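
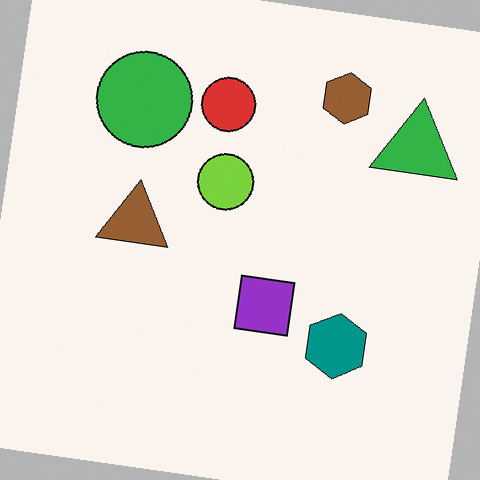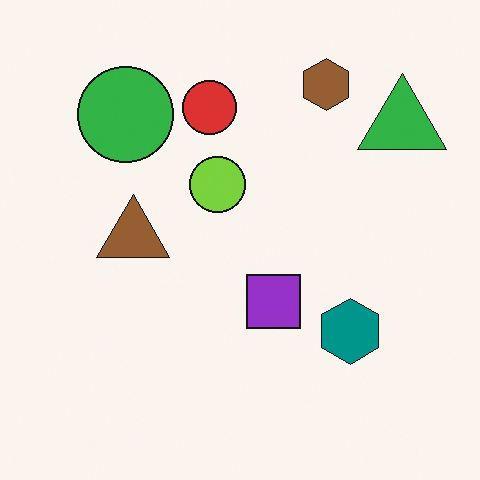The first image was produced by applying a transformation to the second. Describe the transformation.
Rotated clockwise by a slight angle.

Every shape is tilted by the same angle and the image corners show triangular fill wedges — a whole-image rotation by a non-right angle.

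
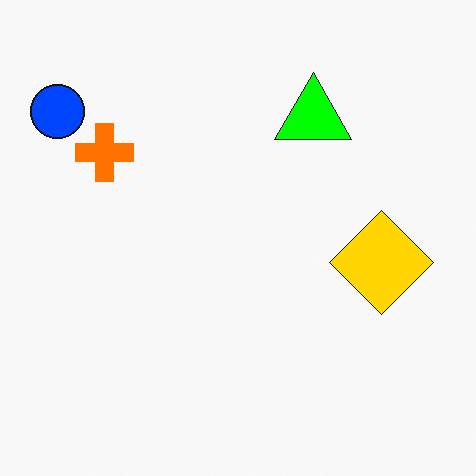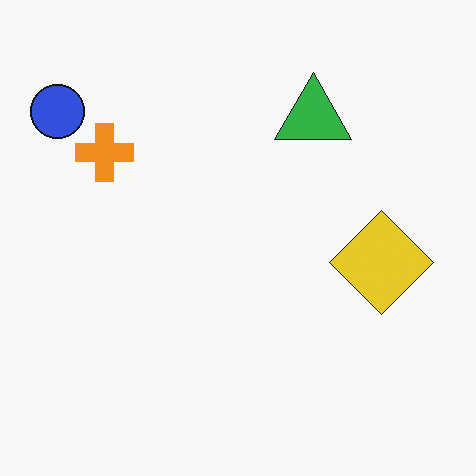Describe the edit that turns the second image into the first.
The transformation is: heavily oversaturated.

All colors are more vivid — a global saturation change.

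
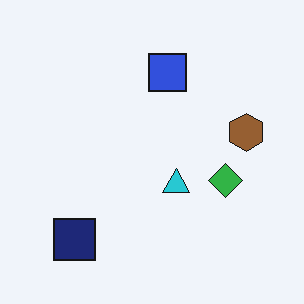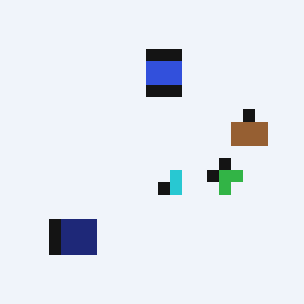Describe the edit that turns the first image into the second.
The image was coarsely pixelated.

Shapes are reduced to large square blocks; fine edges and outlines are lost — a downscale-then-upscale (mosaic) effect.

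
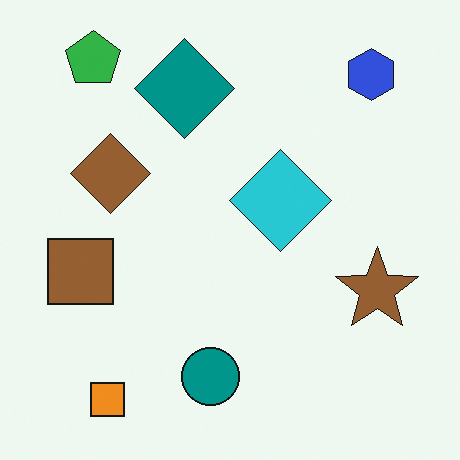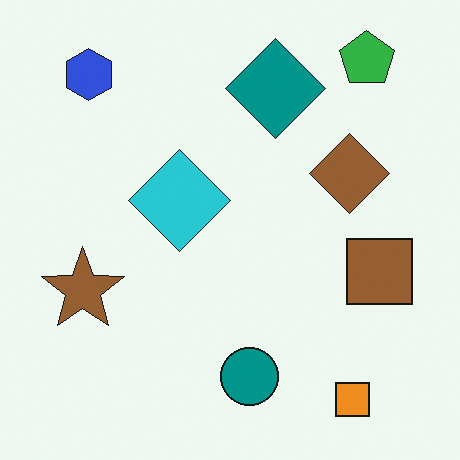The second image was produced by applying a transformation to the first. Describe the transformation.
The transformation is: flipped horizontally (left ↔ right).

The brown square is in the left of the first image and the right of the second — shapes on opposite sides of the vertical midline have swapped in a mirror flip.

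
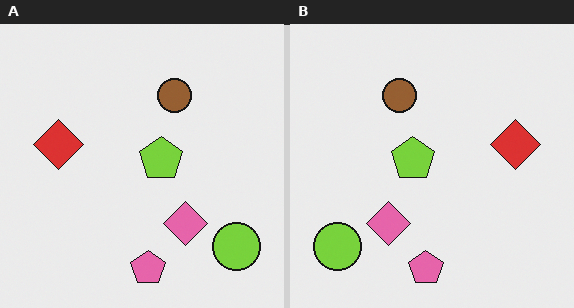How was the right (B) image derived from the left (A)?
This is the original image flipped horizontally (left ↔ right).

The lime circle is in the bottom-right of the left (A) image and the bottom-left of the right (B) — shapes on opposite sides of the vertical midline have swapped in a mirror flip.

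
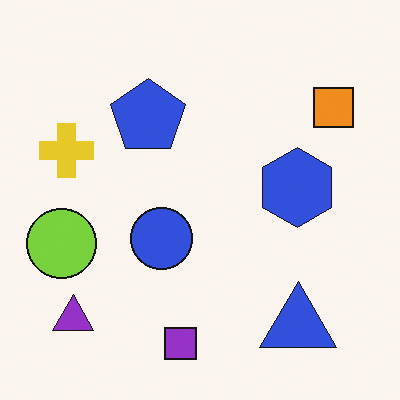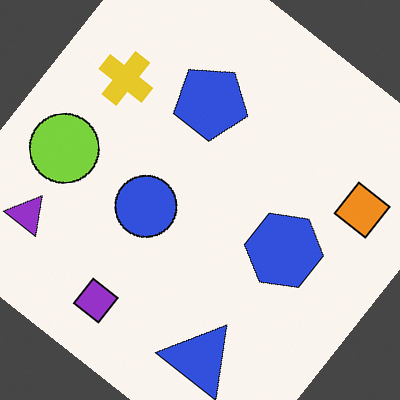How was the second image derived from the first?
The image was rotated clockwise by a large amount — several tens of degrees.

Every shape is tilted by the same angle and the image corners show triangular fill wedges — a whole-image rotation by a non-right angle.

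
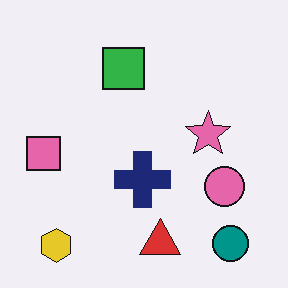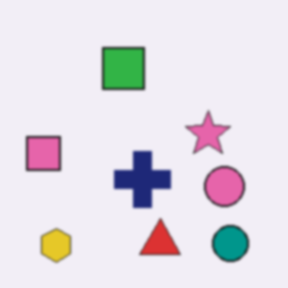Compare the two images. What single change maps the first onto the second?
The image was lightly blurred.

Shape edges and outlines are uniformly softened across the whole image.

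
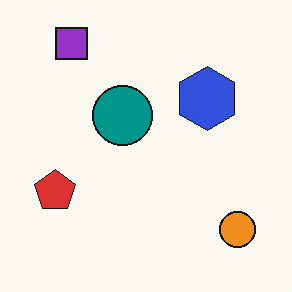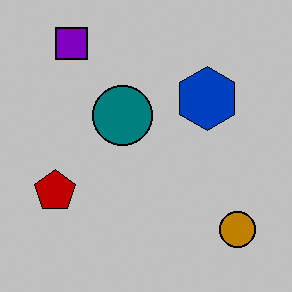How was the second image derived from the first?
This is the original image heavily posterized to just a handful of flat colors.

Each flat color has snapped to a coarser quantized level — most visibly, the near-white background has dropped to a flat grey.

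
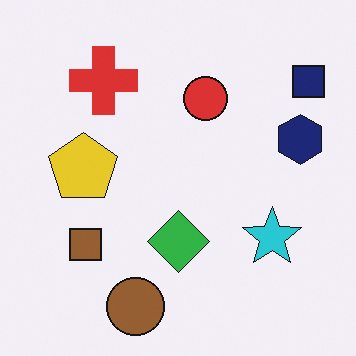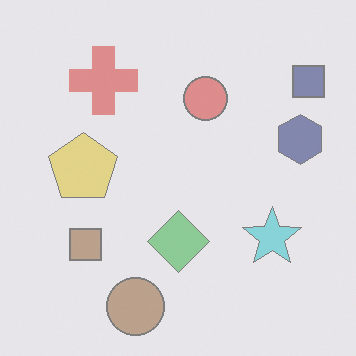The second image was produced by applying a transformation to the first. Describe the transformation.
The image was washed out (contrast reduced).

Tones are pushed toward mid-grey across the whole image — a global contrast change.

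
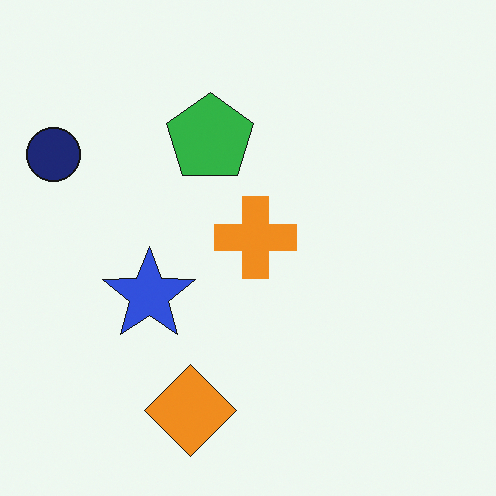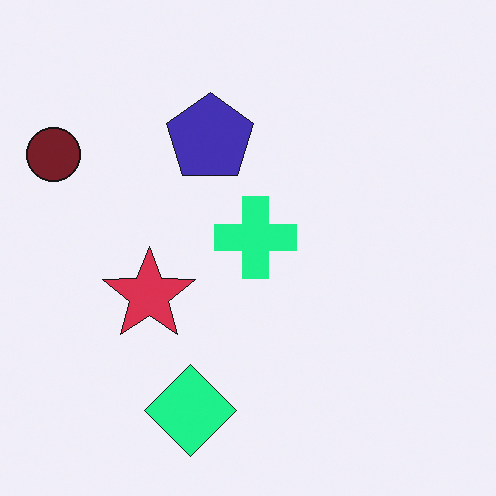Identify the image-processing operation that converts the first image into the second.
The image was hue-shifted by a moderate amount.

Every shape's color has rotated by the same amount around the hue wheel — a uniform hue shift.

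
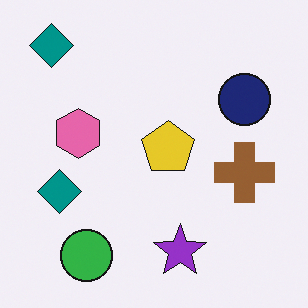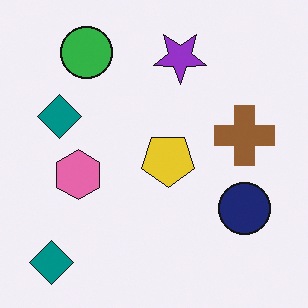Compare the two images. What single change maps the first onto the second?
This is the original image flipped vertically (top ↔ bottom).

The green circle is in the bottom-left of the first image and the top-left of the second — shapes on opposite sides of the horizontal midline have swapped in a mirror flip.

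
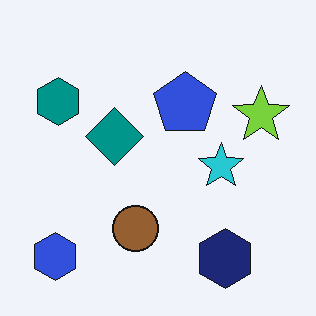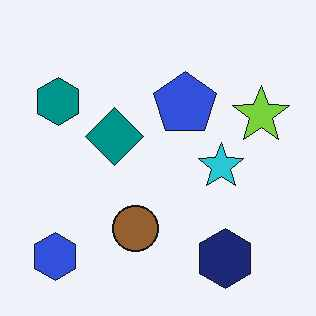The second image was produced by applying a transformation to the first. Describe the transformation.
The transformation is: given moderate JPEG compression.

Blocky 8×8 compression artifacts appear around shape edges and the flat background shows ringing — characteristic JPEG degradation.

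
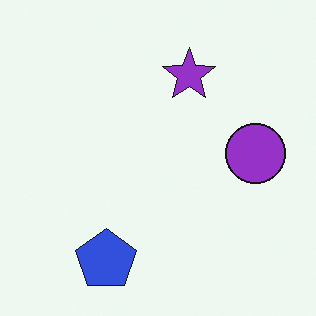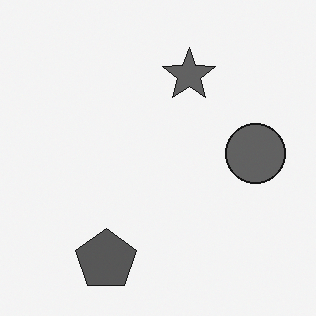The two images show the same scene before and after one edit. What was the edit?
The image was converted to grayscale.

All color is removed — every shape is now a shade of grey.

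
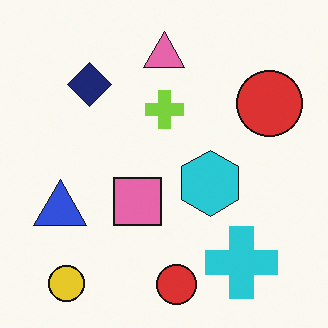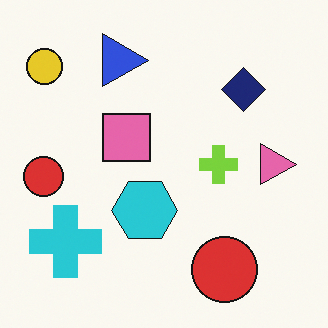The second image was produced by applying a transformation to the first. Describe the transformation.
The image was rotated 90° clockwise.

The yellow circle sits in the bottom-left of the first image and the top-left of the second — consistent with a whole-image 90° clockwise rotation.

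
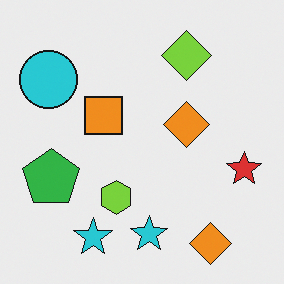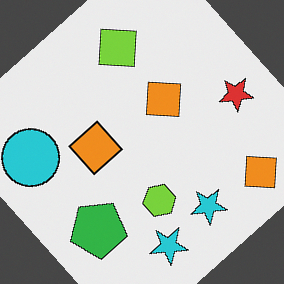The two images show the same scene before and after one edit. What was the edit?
The image was rotated counter-clockwise by a large amount — several tens of degrees.

Every shape is tilted by the same angle and the image corners show triangular fill wedges — a whole-image rotation by a non-right angle.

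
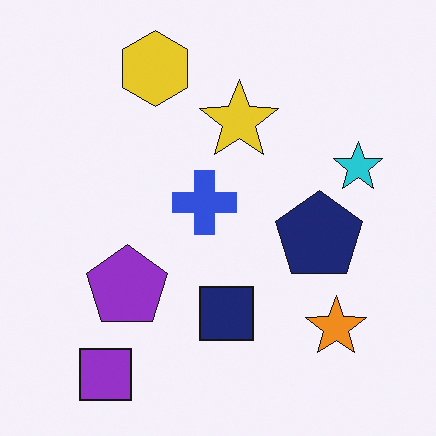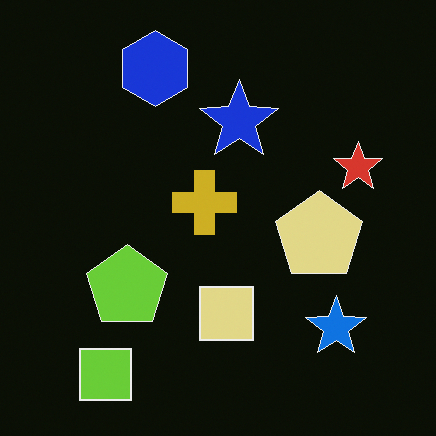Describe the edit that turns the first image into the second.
The image was color-inverted (negative).

The light background has become dark and every shape's color is its complement — a photographic negative.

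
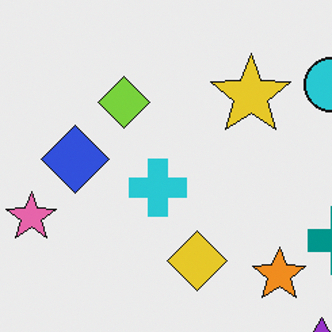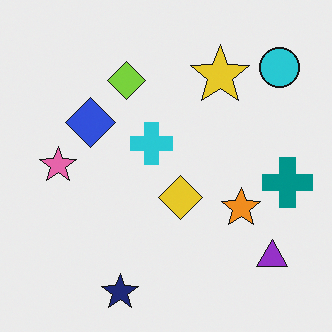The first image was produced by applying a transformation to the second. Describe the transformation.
The image was cropped slightly and scaled back up.

The visible shapes are larger and the field of view is narrower; shapes near the original edges may be partly or wholly outside the frame — a crop-and-rescale.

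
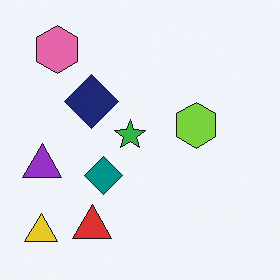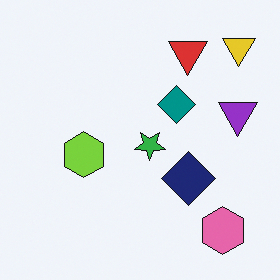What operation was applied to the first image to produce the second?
The second image is the first rotated 180°.

The yellow triangle sits in the bottom-left of the first image and the top-right of the second — consistent with a whole-image 180° rotation.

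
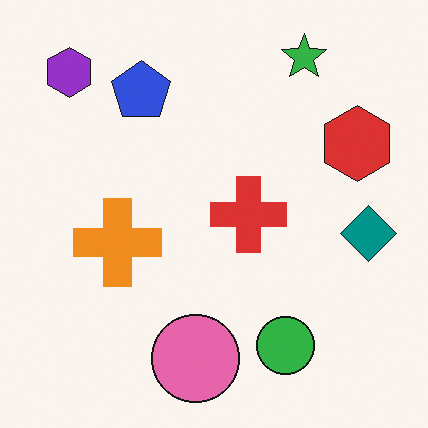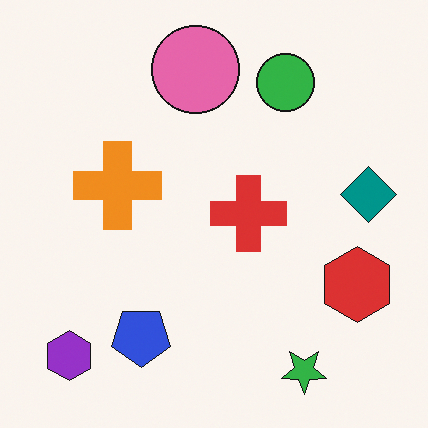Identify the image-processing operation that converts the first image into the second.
Flipped vertically (top ↔ bottom).

The green star is in the top-right of the first image and the bottom-right of the second — shapes on opposite sides of the horizontal midline have swapped in a mirror flip.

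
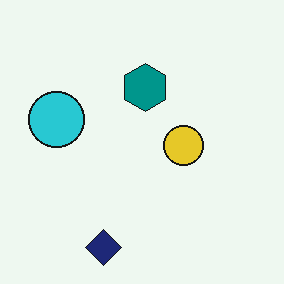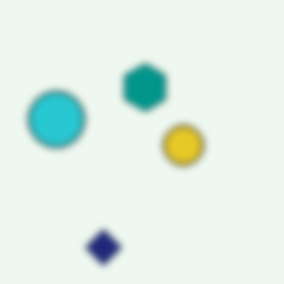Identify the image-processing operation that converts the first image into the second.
The image was noticeably gaussian-blurred.

Shape edges and outlines are uniformly softened across the whole image.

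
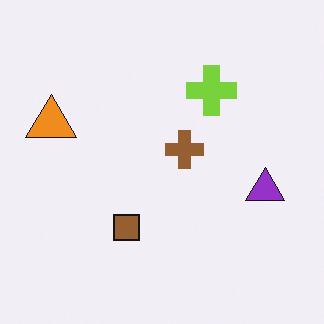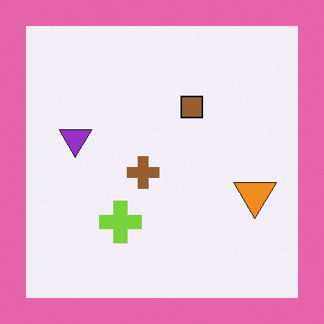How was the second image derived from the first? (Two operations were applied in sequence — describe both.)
This is the original image rotated 180°, then framed with a pink border.

The orange triangle sits in the left of the first image and the right of the second — consistent with a whole-image 180° rotation. A solid pink frame runs around the edge of the second image, with the content slightly shrunk inside it.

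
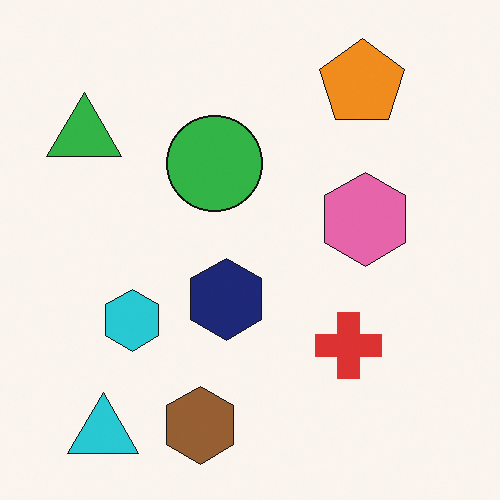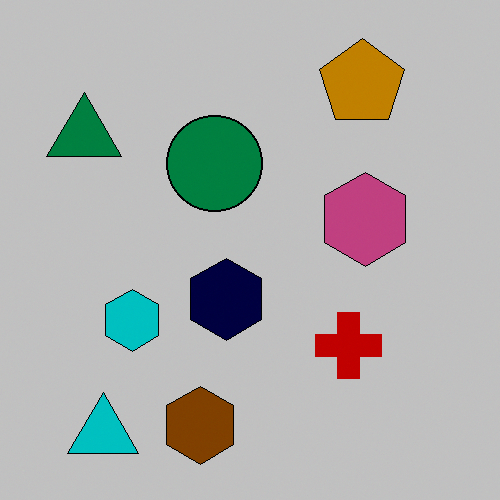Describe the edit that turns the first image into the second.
Aggressively posterized.

Each flat color has snapped to a coarser quantized level — most visibly, the near-white background has dropped to a flat grey.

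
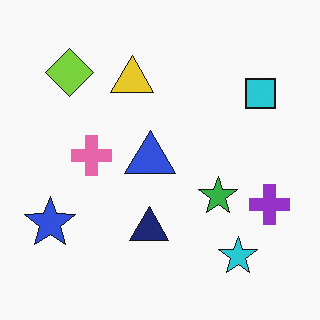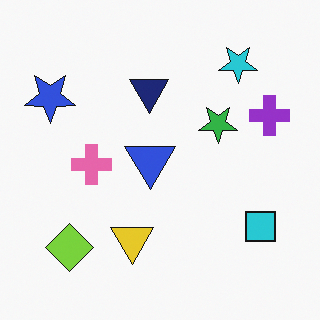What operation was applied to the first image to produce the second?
This is the original image flipped vertically (top ↔ bottom).

The cyan star is in the bottom-right of the first image and the top-right of the second — shapes on opposite sides of the horizontal midline have swapped in a mirror flip.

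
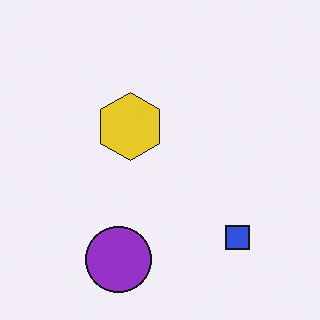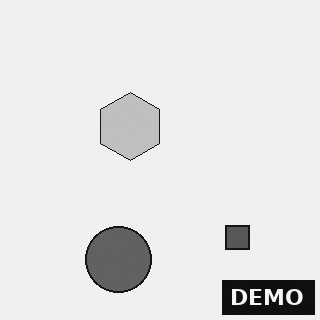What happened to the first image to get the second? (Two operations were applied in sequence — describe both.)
The transformation is: converted to grayscale, then watermarked with the text "DEMO" in the lower-right corner.

All color is removed — every shape is now a shade of grey. A dark label reading "DEMO" appears in the lower-right corner.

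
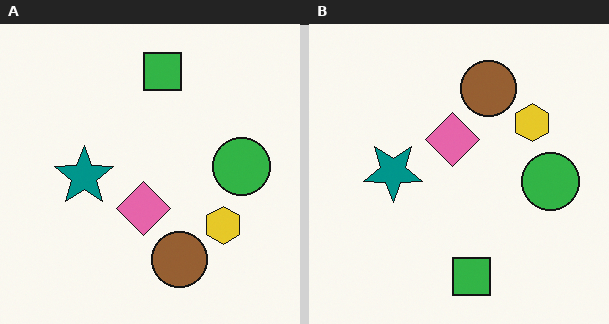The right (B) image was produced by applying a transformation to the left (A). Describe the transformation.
The right (B) image is the left (A) flipped vertically (top ↔ bottom).

The green square is in the top of the left (A) image and the bottom of the right (B) — shapes on opposite sides of the horizontal midline have swapped in a mirror flip.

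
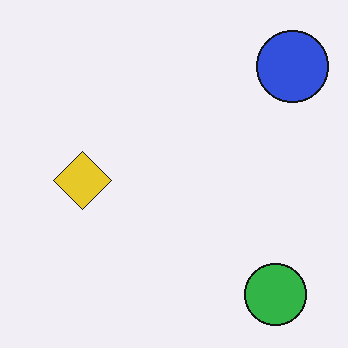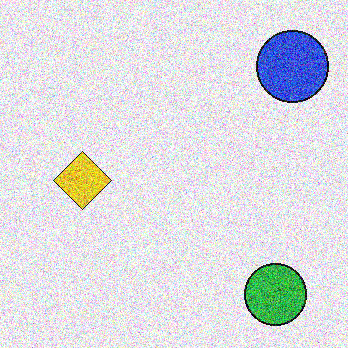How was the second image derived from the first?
The transformation is: degraded with a thick layer of grain.

Random speckle covers the whole image, including the flat background.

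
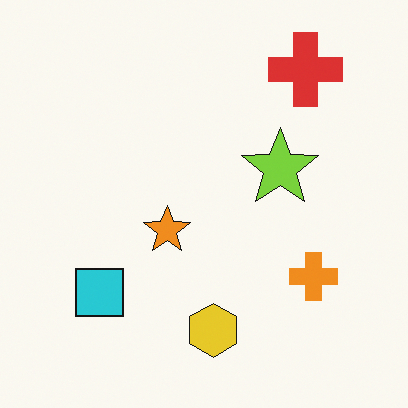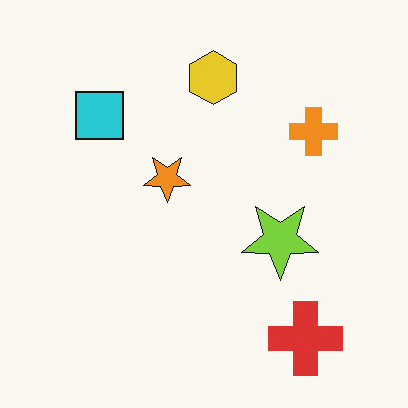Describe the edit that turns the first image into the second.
Flipped vertically (top ↔ bottom).

The red cross is in the top-right of the first image and the bottom-right of the second — shapes on opposite sides of the horizontal midline have swapped in a mirror flip.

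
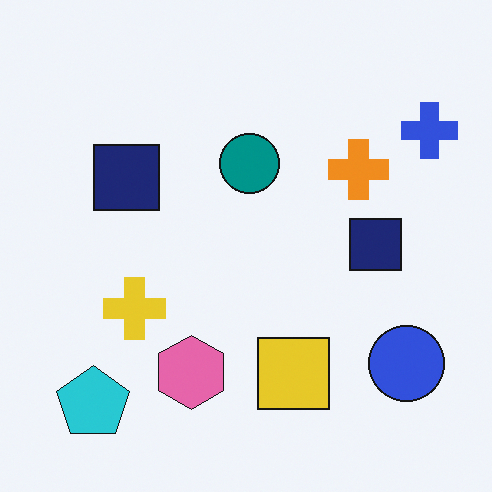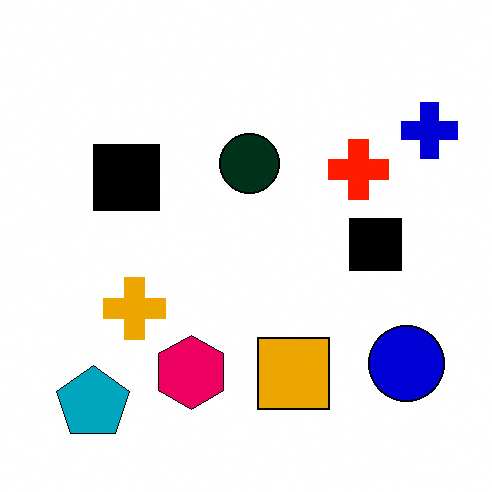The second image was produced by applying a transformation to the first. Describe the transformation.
It was boosted in contrast.

Tones are pushed away from mid-grey across the whole image — a global contrast change.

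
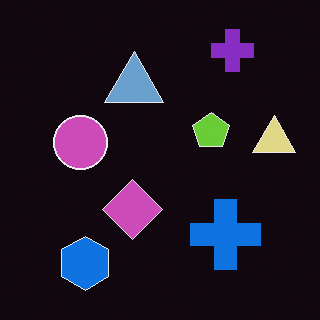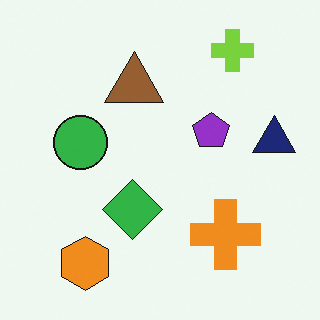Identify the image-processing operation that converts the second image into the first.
The image was color-inverted (negative).

The light background has become dark and every shape's color is its complement — a photographic negative.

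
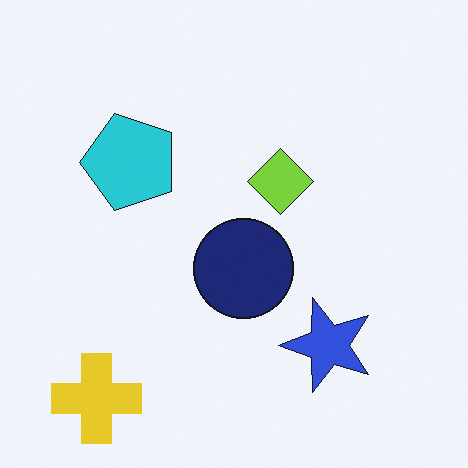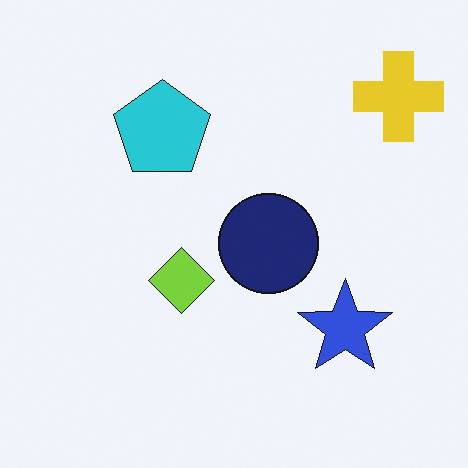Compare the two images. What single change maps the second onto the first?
The image was transposed (reflected across the top-left ↔ bottom-right diagonal).

Shapes have swapped their row and column positions — what was in the top-right is now in the bottom-left — a diagonal reflection.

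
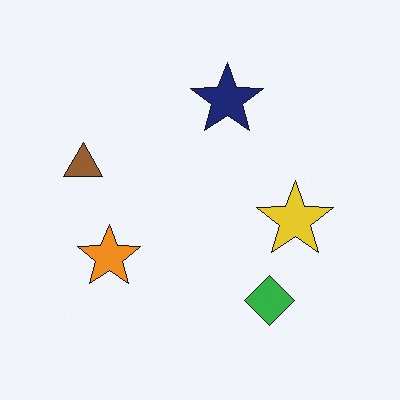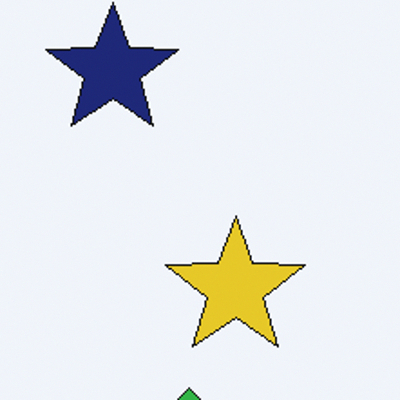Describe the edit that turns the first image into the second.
The transformation is: cropped to a noticeably smaller region and rescaled.

The visible shapes are larger and the field of view is narrower; shapes near the original edges may be partly or wholly outside the frame — a crop-and-rescale.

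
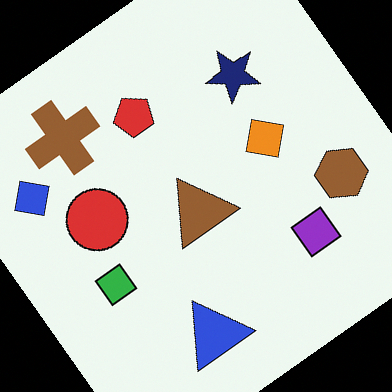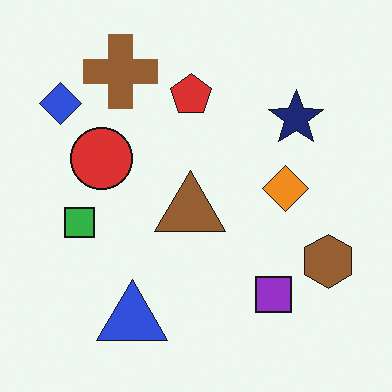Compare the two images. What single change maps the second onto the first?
The first image is the second rotated counter-clockwise by a large amount — several tens of degrees.

Every shape is tilted by the same angle and the image corners show triangular fill wedges — a whole-image rotation by a non-right angle.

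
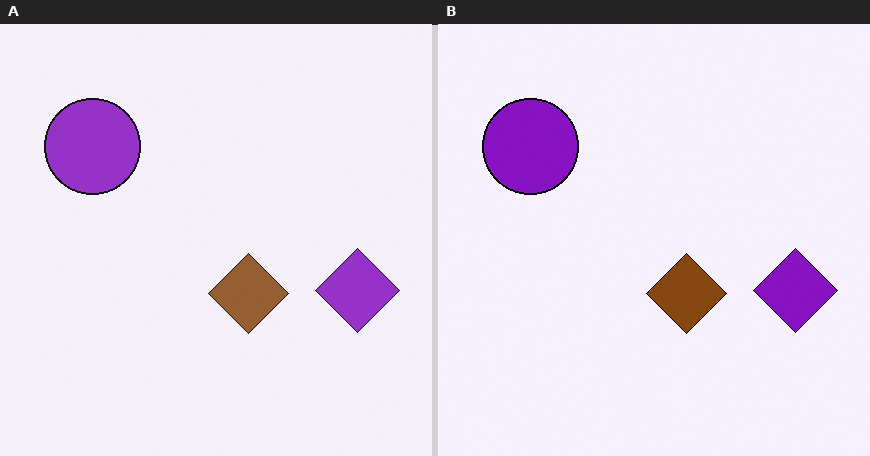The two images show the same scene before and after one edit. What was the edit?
The transformation is: given slightly increased contrast.

Tones are pushed away from mid-grey across the whole image — a global contrast change.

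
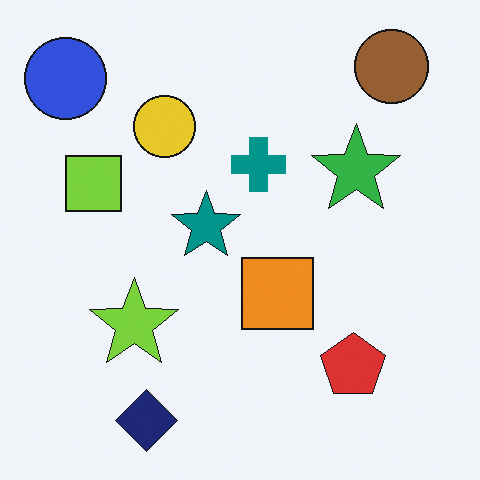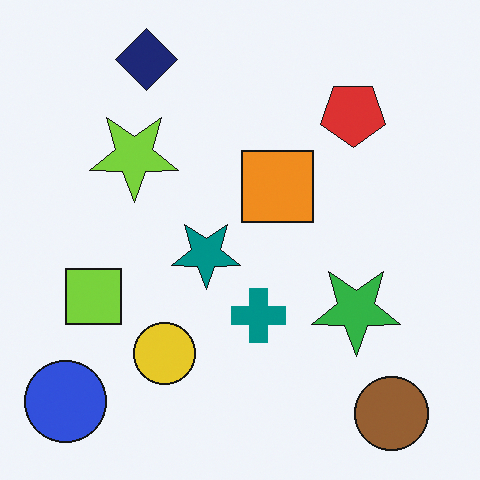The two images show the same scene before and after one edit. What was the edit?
This is the original image flipped vertically (top ↔ bottom).

The navy diamond is in the bottom-left of the first image and the top-left of the second — shapes on opposite sides of the horizontal midline have swapped in a mirror flip.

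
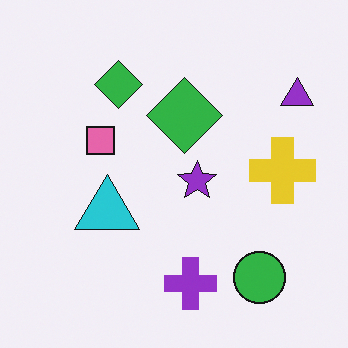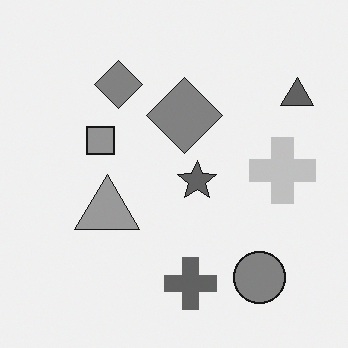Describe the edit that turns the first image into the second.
It was converted to grayscale.

All color is removed — every shape is now a shade of grey.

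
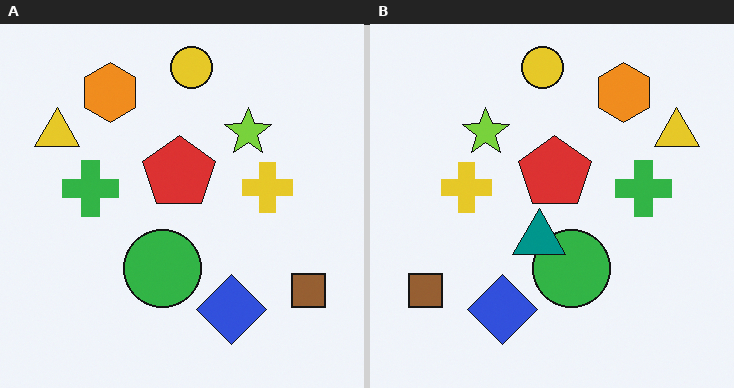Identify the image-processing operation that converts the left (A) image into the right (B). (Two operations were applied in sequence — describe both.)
The image was flipped horizontally (left ↔ right), then overlaid with an additional teal triangle.

The brown square is in the bottom-right of the left (A) image and the bottom-left of the right (B) — shapes on opposite sides of the vertical midline have swapped in a mirror flip. A teal triangle appears in the right (B) image that is absent from the left (A).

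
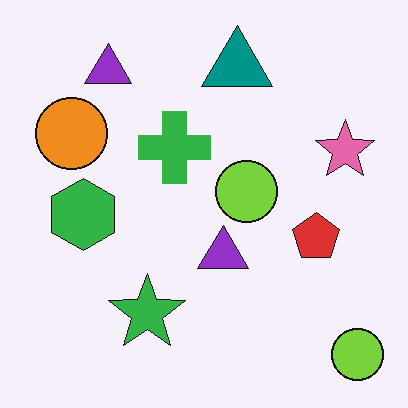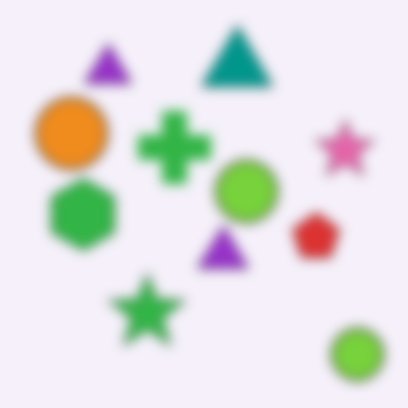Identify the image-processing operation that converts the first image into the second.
The transformation is: heavily blurred.

Shape edges and outlines are uniformly softened across the whole image.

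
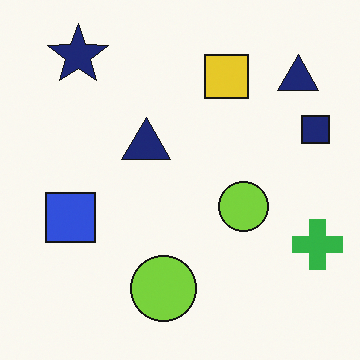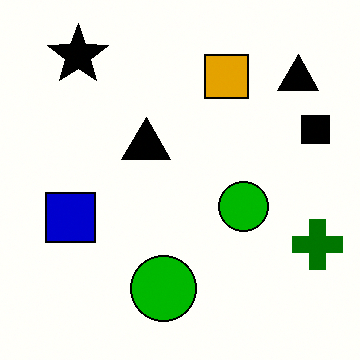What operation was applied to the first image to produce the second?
It was boosted in contrast.

Tones are pushed away from mid-grey across the whole image — a global contrast change.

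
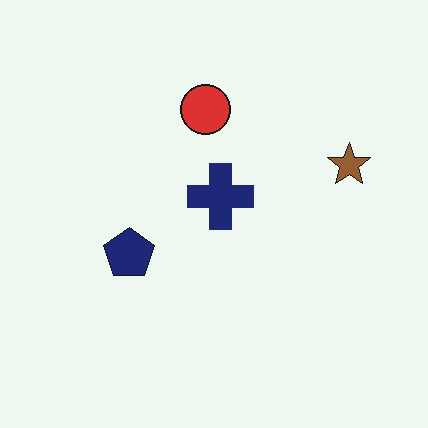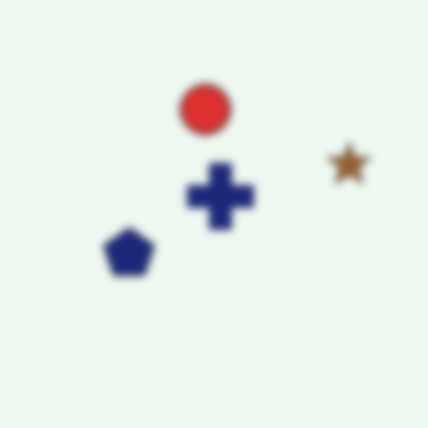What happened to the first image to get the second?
The second image is the first moderately blurred.

Shape edges and outlines are uniformly softened across the whole image.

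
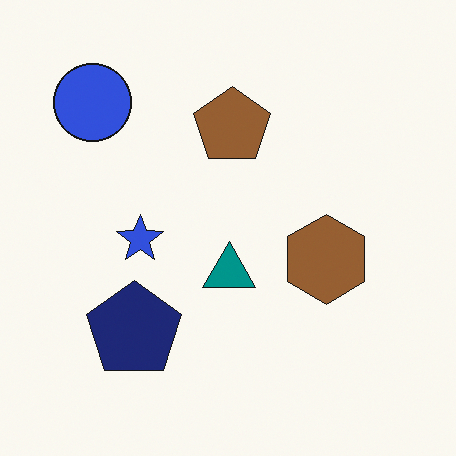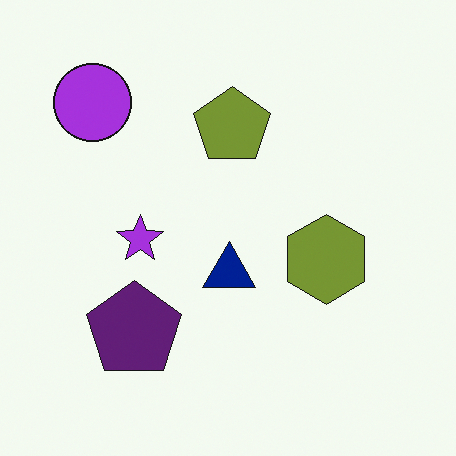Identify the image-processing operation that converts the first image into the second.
It was hue-shifted by a small amount.

Every shape's color has rotated by the same amount around the hue wheel — a uniform hue shift.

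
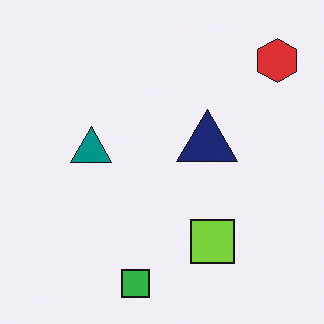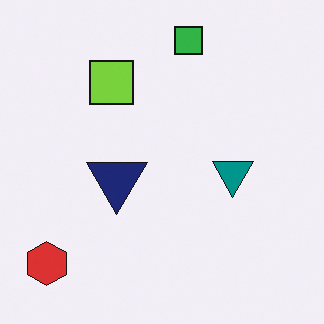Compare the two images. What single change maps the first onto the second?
The second image is the first rotated 180°.

The red hexagon sits in the top-right of the first image and the bottom-left of the second — consistent with a whole-image 180° rotation.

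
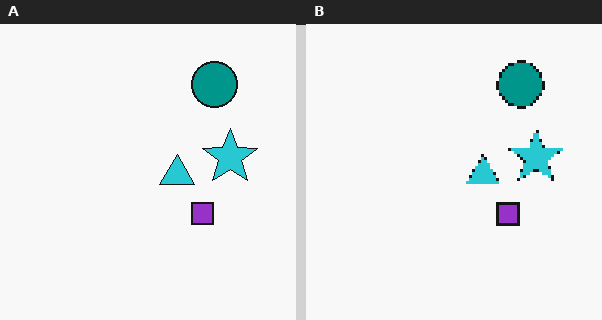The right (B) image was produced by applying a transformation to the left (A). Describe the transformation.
This is the original image lightly pixelated (a mild mosaic effect).

Shapes are reduced to large square blocks; fine edges and outlines are lost — a downscale-then-upscale (mosaic) effect.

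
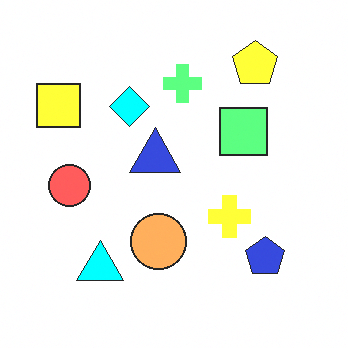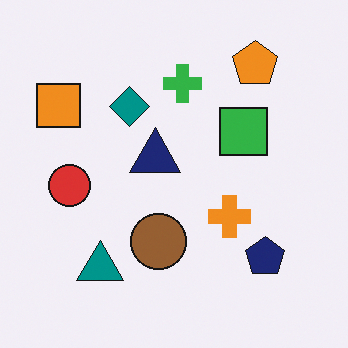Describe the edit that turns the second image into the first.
Brightened a lot.

Every pixel — background and shapes alike — is uniformly brightened.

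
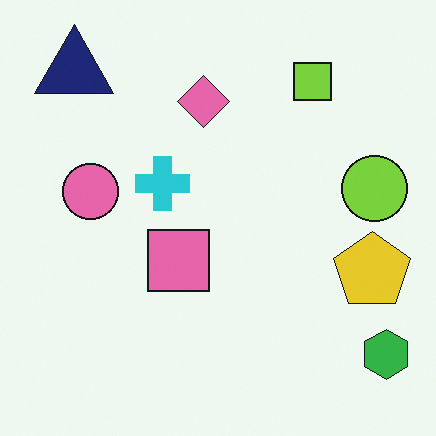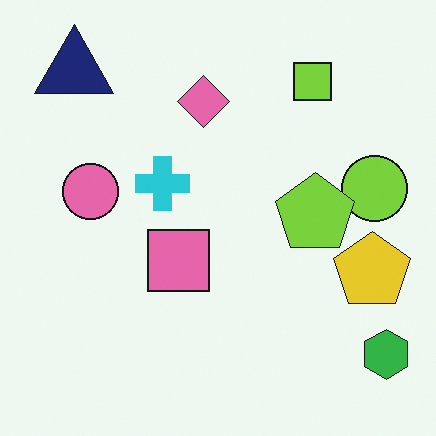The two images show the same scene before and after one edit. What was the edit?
This is the original image overlaid with an additional lime pentagon.

A lime pentagon appears in the second image that is absent from the first.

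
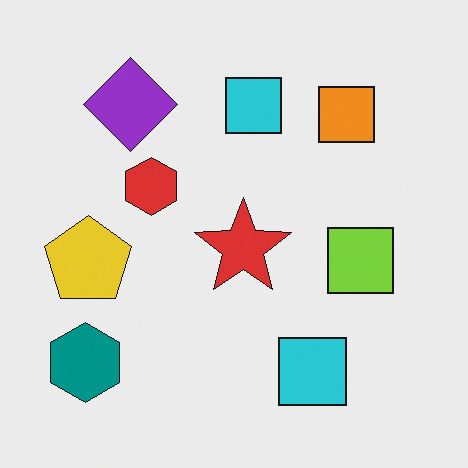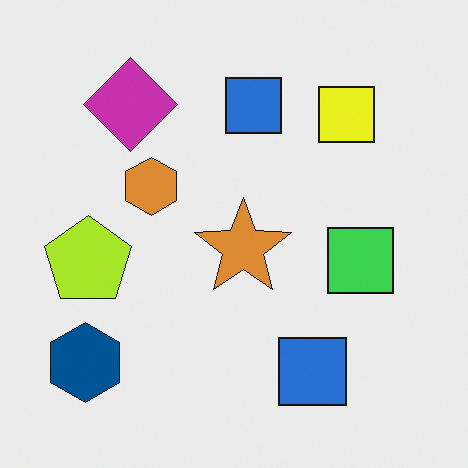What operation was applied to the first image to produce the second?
This is the original image hue-shifted by a small amount.

Every shape's color has rotated by the same amount around the hue wheel — a uniform hue shift.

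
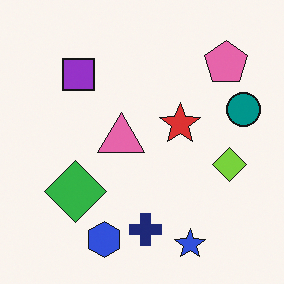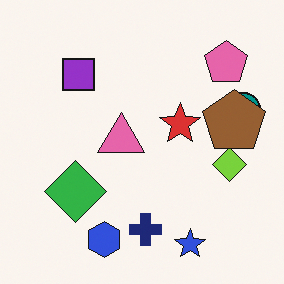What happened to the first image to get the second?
This is the original image overlaid with an additional brown pentagon.

A brown pentagon appears in the second image that is absent from the first.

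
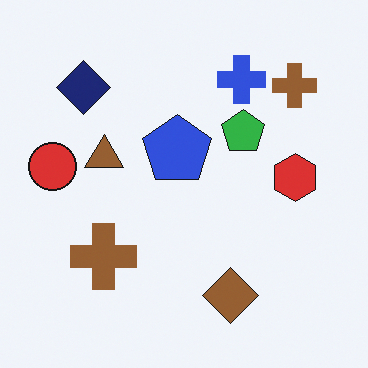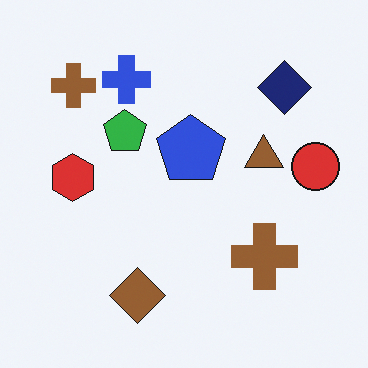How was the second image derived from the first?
The transformation is: flipped horizontally (left ↔ right).

The red circle is in the left of the first image and the right of the second — shapes on opposite sides of the vertical midline have swapped in a mirror flip.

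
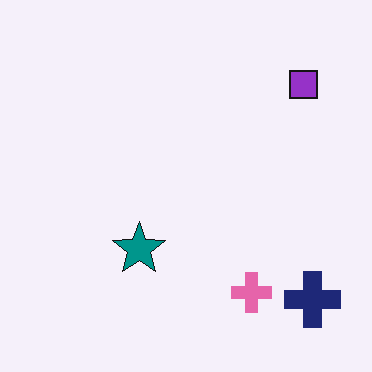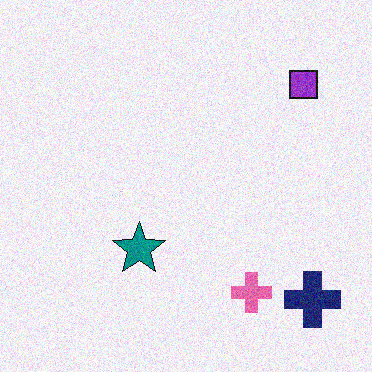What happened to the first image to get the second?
The second image is the first degraded with visible gaussian noise.

Random speckle covers the whole image, including the flat background.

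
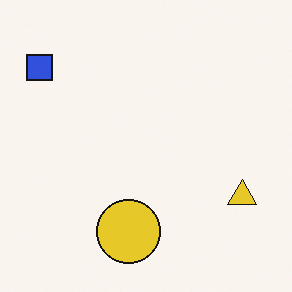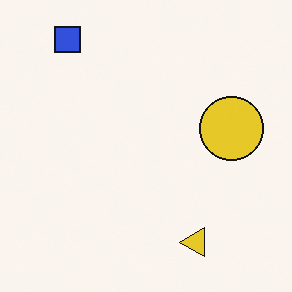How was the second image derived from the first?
The transformation is: transposed (reflected across the top-left ↔ bottom-right diagonal).

Shapes have swapped their row and column positions — what was in the top-right is now in the bottom-left — a diagonal reflection.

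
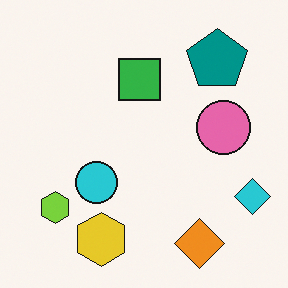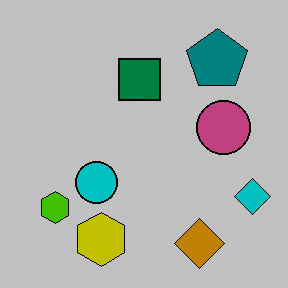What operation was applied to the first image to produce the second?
This is the original image aggressively posterized.

Each flat color has snapped to a coarser quantized level — most visibly, the near-white background has dropped to a flat grey.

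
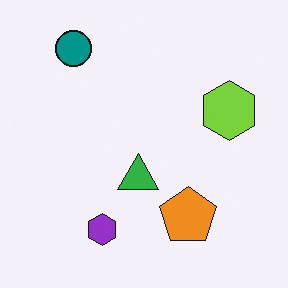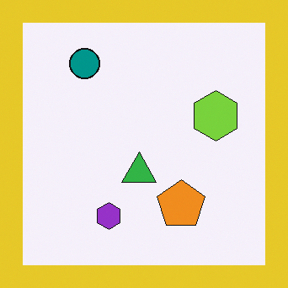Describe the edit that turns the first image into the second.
Framed with a yellow border.

A solid yellow frame runs around the edge of the second image, with the content slightly shrunk inside it.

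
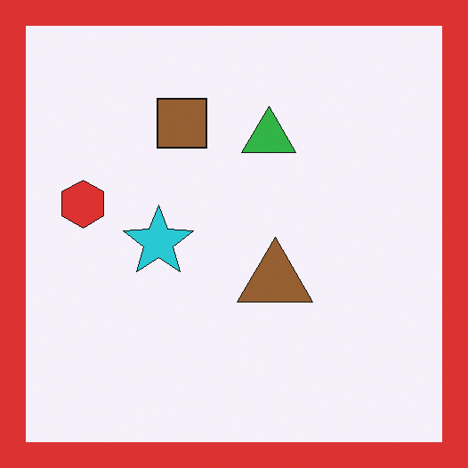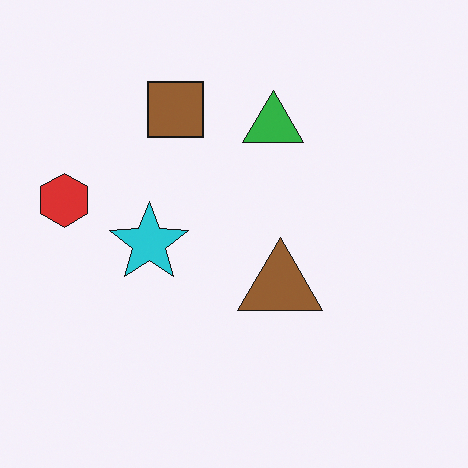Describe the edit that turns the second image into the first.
The image was framed with a red border.

A solid red frame runs around the edge of the first image, with the content slightly shrunk inside it.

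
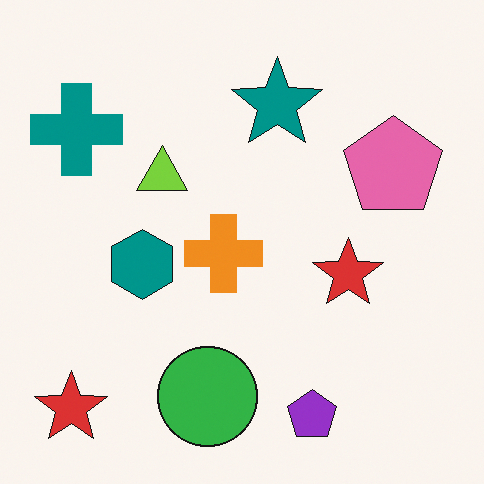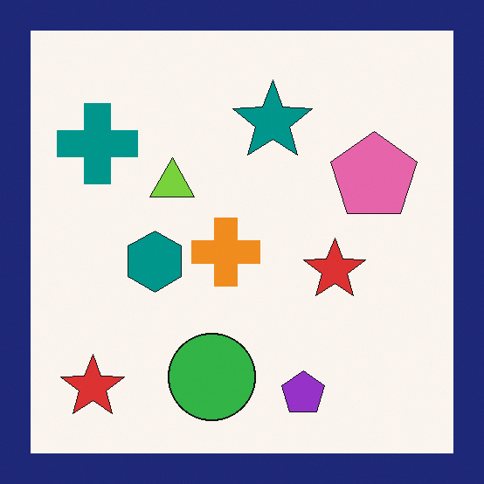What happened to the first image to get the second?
Framed with a navy border.

A solid navy frame runs around the edge of the second image, with the content slightly shrunk inside it.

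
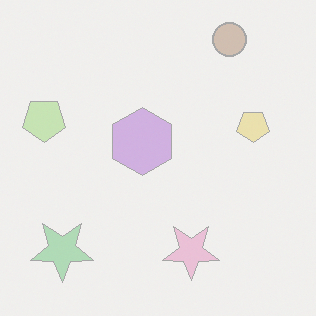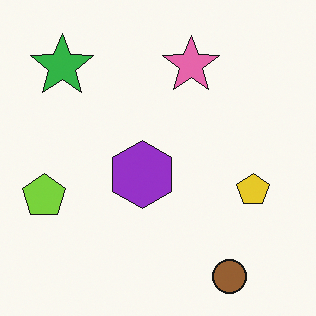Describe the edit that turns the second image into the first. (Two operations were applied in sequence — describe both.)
Washed out (contrast reduced), then flipped vertically (top ↔ bottom).

Tones are pushed toward mid-grey across the whole image — a global contrast change. The brown circle is in the bottom-right of the second image and the top-right of the first — shapes on opposite sides of the horizontal midline have swapped in a mirror flip.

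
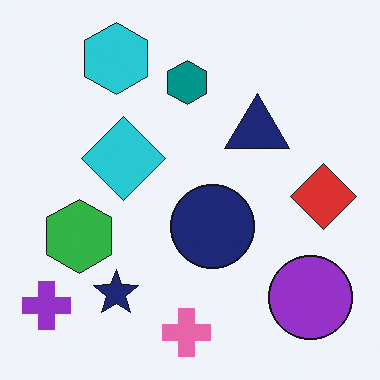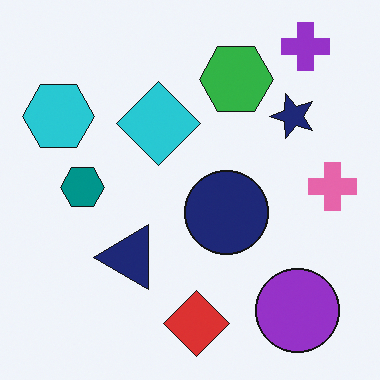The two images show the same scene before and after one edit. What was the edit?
This is the original image transposed (reflected across the top-left ↔ bottom-right diagonal).

Shapes have swapped their row and column positions — what was in the top-right is now in the bottom-left — a diagonal reflection.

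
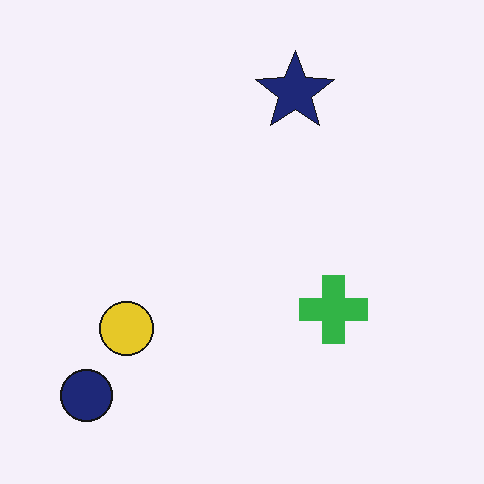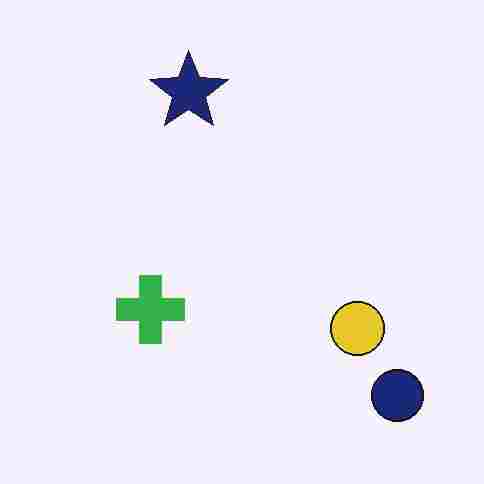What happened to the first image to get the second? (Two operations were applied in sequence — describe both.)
The transformation is: flipped horizontally (left ↔ right), then heavily JPEG-compressed with obvious blocking artifacts.

The navy circle is in the bottom-left of the first image and the bottom-right of the second — shapes on opposite sides of the vertical midline have swapped in a mirror flip. Blocky 8×8 compression artifacts appear around shape edges and the flat background shows ringing — characteristic JPEG degradation.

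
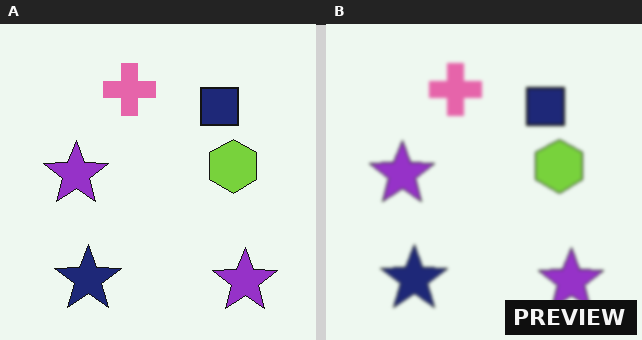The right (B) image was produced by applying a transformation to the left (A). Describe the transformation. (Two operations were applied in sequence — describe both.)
The transformation is: given a subtle gaussian blur, then watermarked with the text "PREVIEW" in the lower-right corner.

Shape edges and outlines are uniformly softened across the whole image. A dark label reading "PREVIEW" appears in the lower-right corner.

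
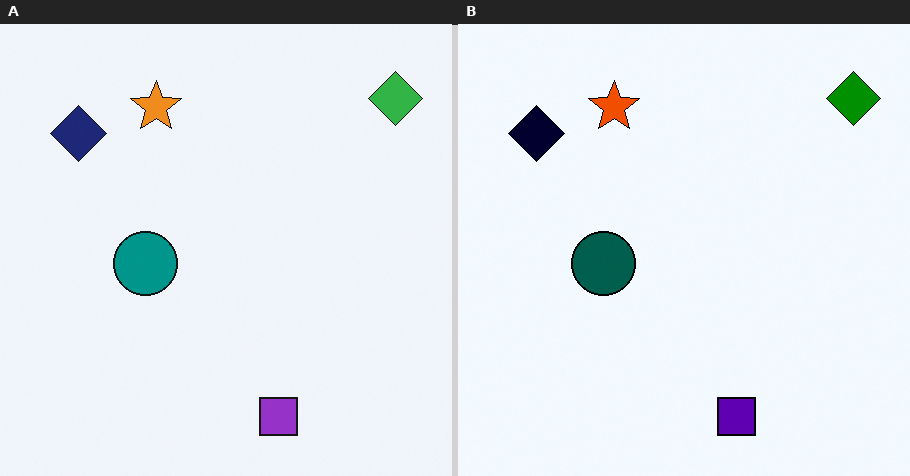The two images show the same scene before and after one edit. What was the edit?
The right (B) image is the left (A) given much higher contrast.

Tones are pushed away from mid-grey across the whole image — a global contrast change.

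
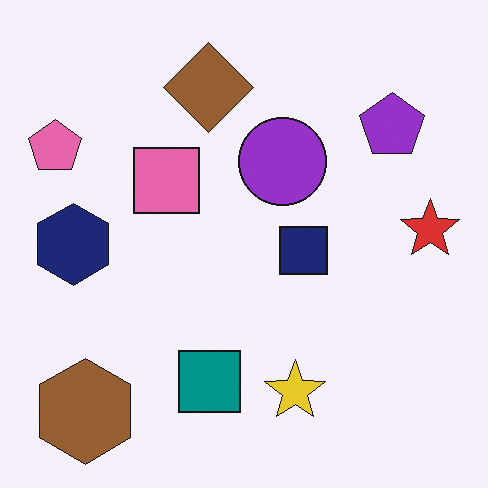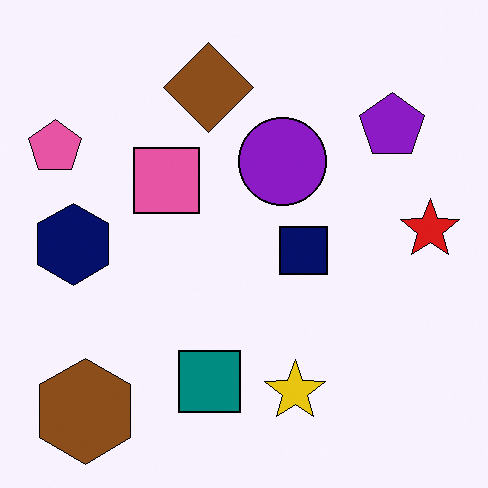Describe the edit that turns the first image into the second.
The image was given slightly increased contrast.

Tones are pushed away from mid-grey across the whole image — a global contrast change.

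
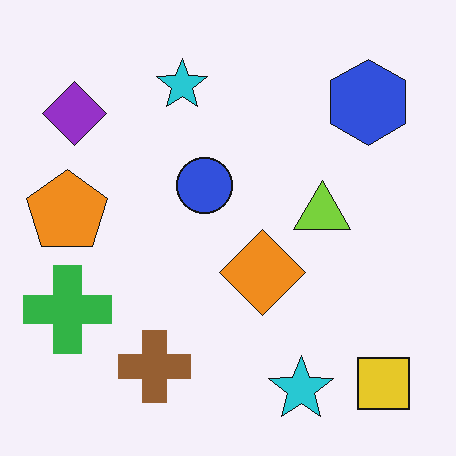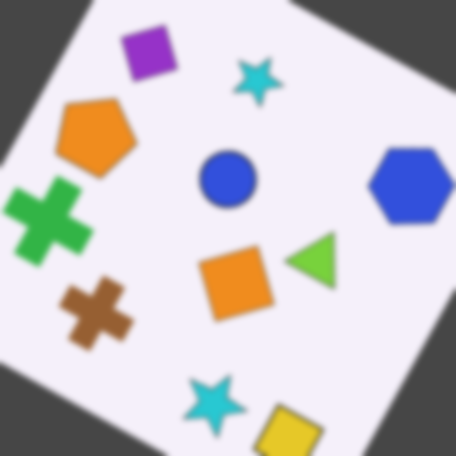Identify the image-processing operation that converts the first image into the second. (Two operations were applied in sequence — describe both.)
The second image is the first rotated clockwise by a clearly visible amount, then moderately blurred.

Every shape is tilted by the same angle and the image corners show triangular fill wedges — a whole-image rotation by a non-right angle. Shape edges and outlines are uniformly softened across the whole image.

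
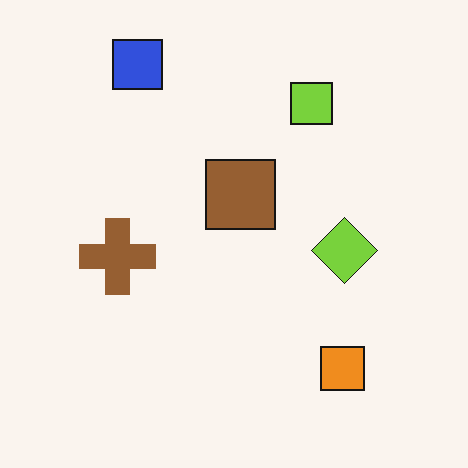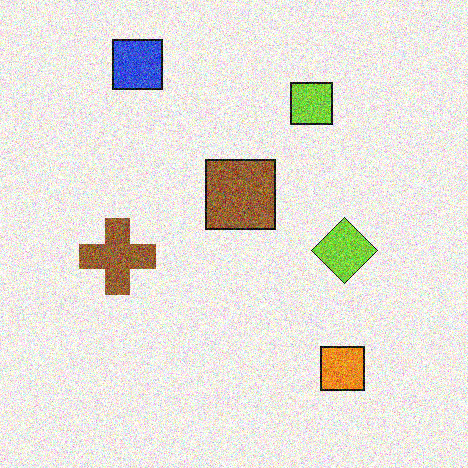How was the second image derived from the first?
The transformation is: degraded with strong gaussian noise.

Random speckle covers the whole image, including the flat background.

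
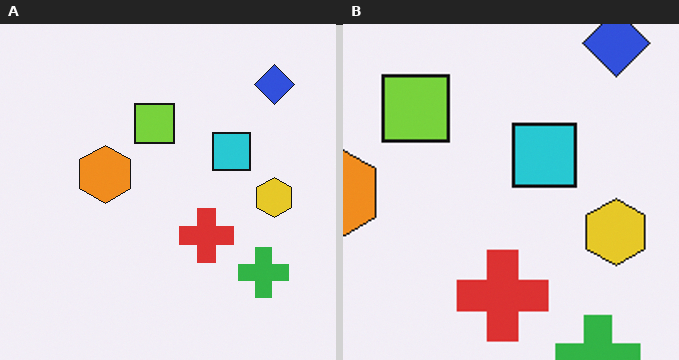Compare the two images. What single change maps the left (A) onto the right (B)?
The right (B) image is the left (A) cropped to a noticeably smaller region and rescaled.

The visible shapes are larger and the field of view is narrower; shapes near the original edges may be partly or wholly outside the frame — a crop-and-rescale.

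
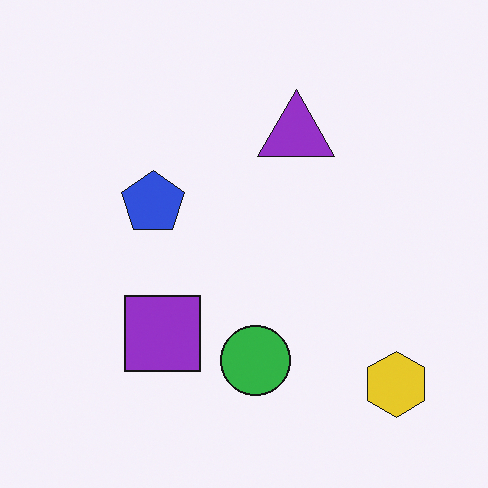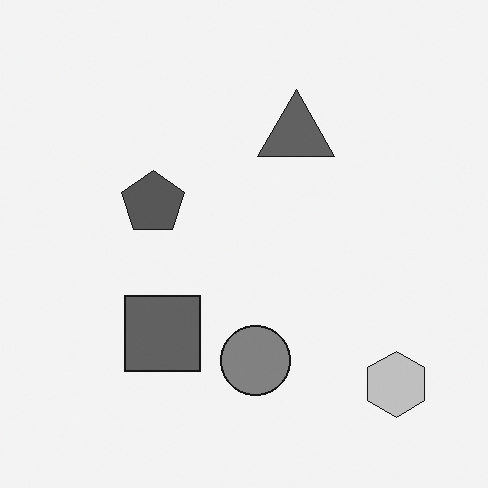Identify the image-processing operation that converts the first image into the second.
The image was converted to grayscale.

All color is removed — every shape is now a shade of grey.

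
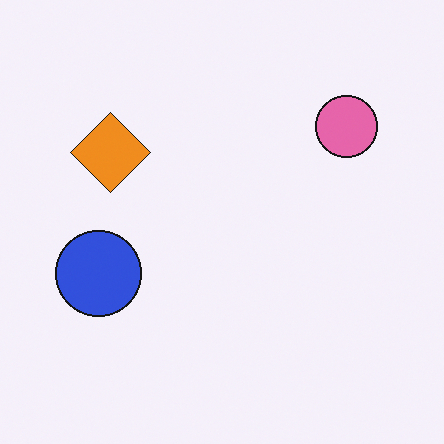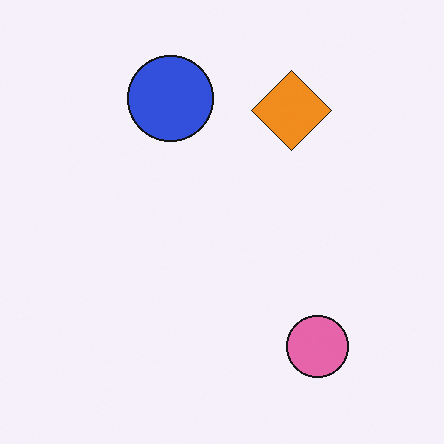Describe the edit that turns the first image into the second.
The second image is the first rotated 90° clockwise.

The pink circle sits in the top-right of the first image and the bottom-right of the second — consistent with a whole-image 90° clockwise rotation.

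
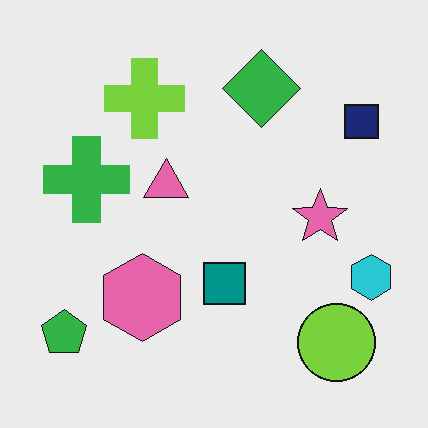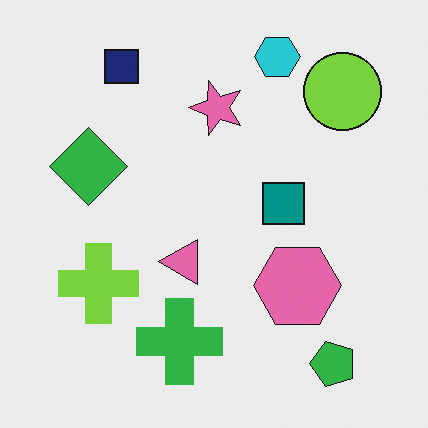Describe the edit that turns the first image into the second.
The image was rotated 90° counter-clockwise.

The green pentagon sits in the bottom-left of the first image and the bottom-right of the second — consistent with a whole-image 90° counter-clockwise rotation.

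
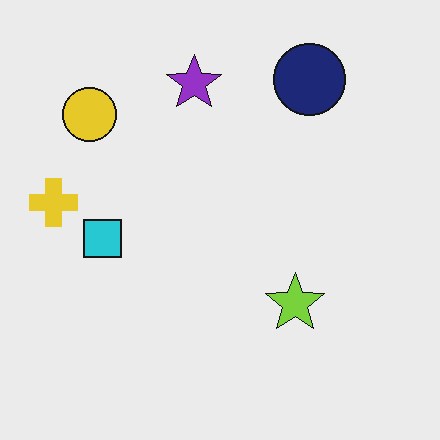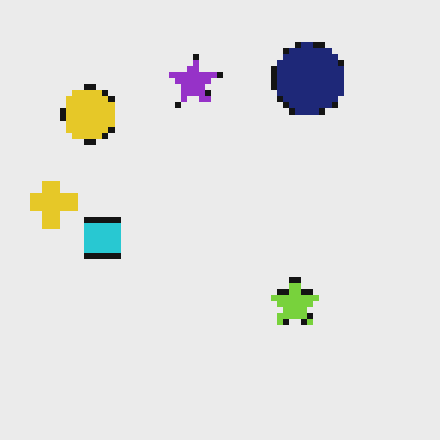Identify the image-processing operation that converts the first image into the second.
It was pixelated into visible square blocks.

Shapes are reduced to large square blocks; fine edges and outlines are lost — a downscale-then-upscale (mosaic) effect.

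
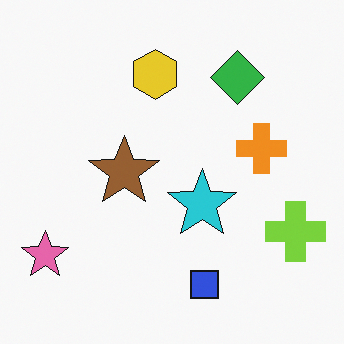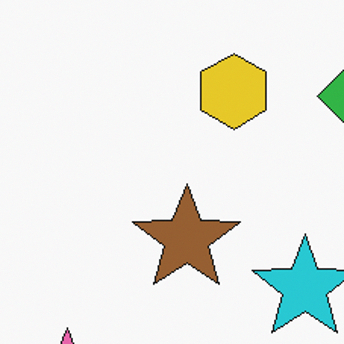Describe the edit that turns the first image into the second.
The image was cropped slightly and scaled back up.

The visible shapes are larger and the field of view is narrower; shapes near the original edges may be partly or wholly outside the frame — a crop-and-rescale.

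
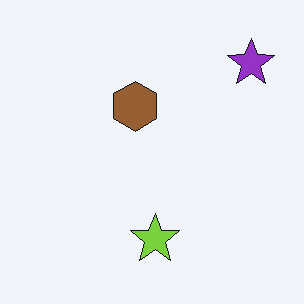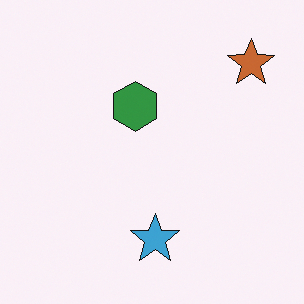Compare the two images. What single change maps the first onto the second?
Hue-shifted through roughly a third of the color wheel.

Every shape's color has rotated by the same amount around the hue wheel — a uniform hue shift.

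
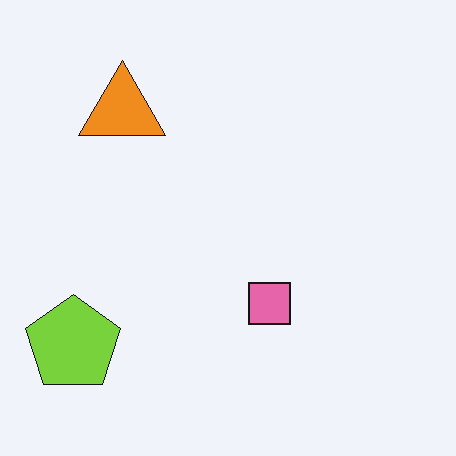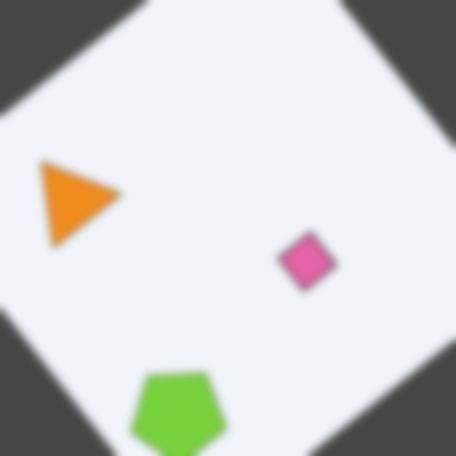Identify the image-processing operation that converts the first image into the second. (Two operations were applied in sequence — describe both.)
The image was rotated counter-clockwise by a large amount — several tens of degrees, then moderately blurred.

Every shape is tilted by the same angle and the image corners show triangular fill wedges — a whole-image rotation by a non-right angle. Shape edges and outlines are uniformly softened across the whole image.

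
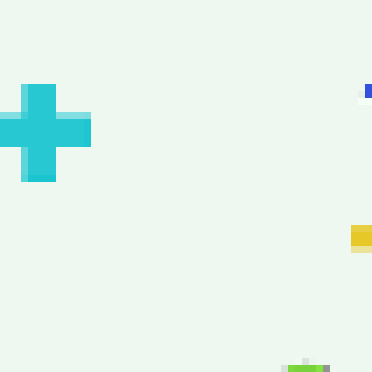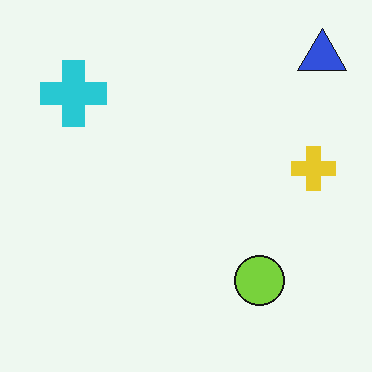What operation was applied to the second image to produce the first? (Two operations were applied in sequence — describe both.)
Cropped to a modestly smaller region and rescaled, then pixelated into visible square blocks.

The visible shapes are larger and the field of view is narrower; shapes near the original edges may be partly or wholly outside the frame — a crop-and-rescale. Shapes are reduced to large square blocks; fine edges and outlines are lost — a downscale-then-upscale (mosaic) effect.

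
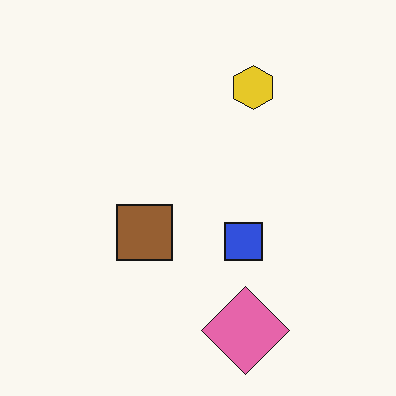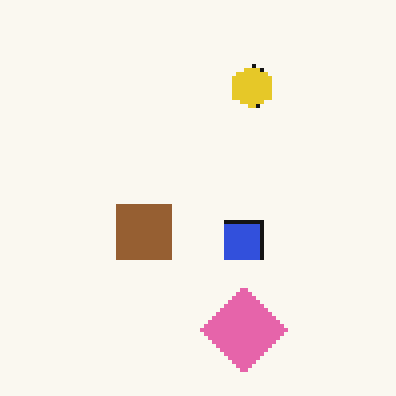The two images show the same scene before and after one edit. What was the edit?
The image was mildly pixelated.

Shapes are reduced to large square blocks; fine edges and outlines are lost — a downscale-then-upscale (mosaic) effect.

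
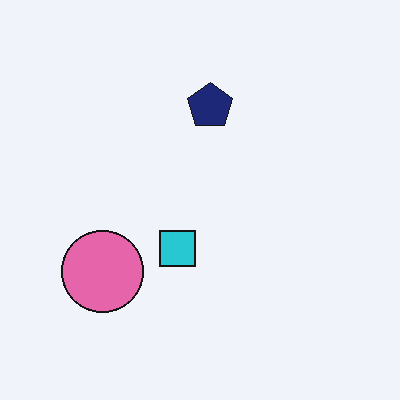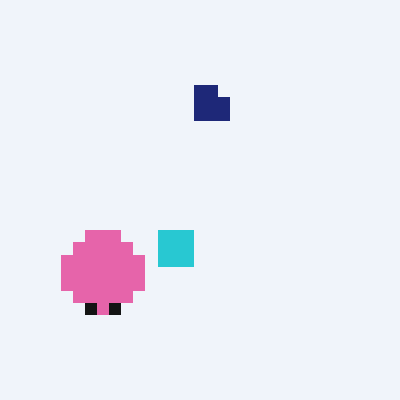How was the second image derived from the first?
The second image is the first heavily pixelated into large blocks.

Shapes are reduced to large square blocks; fine edges and outlines are lost — a downscale-then-upscale (mosaic) effect.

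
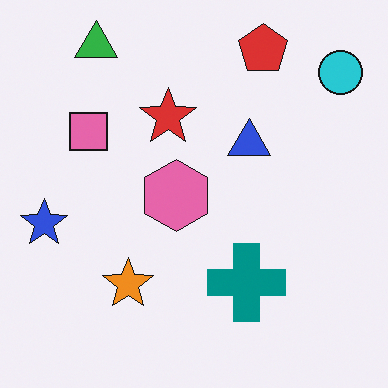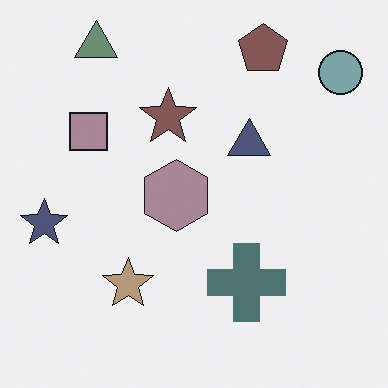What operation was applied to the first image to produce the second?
The transformation is: made much more muted (saturation change).

All colors are more muted and greyish — a global saturation change.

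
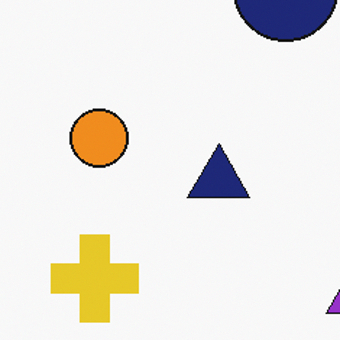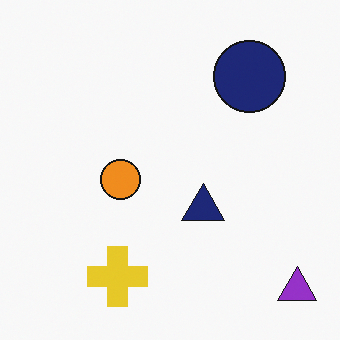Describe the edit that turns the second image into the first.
The first image is the second cropped slightly and scaled back up.

The visible shapes are larger and the field of view is narrower; shapes near the original edges may be partly or wholly outside the frame — a crop-and-rescale.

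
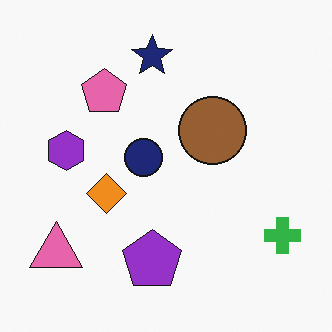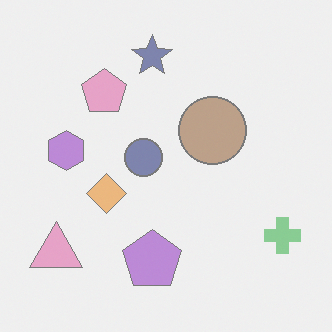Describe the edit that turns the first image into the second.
The image was washed out (contrast reduced).

Tones are pushed toward mid-grey across the whole image — a global contrast change.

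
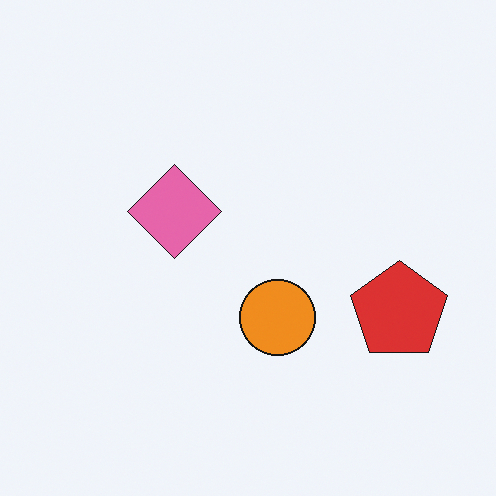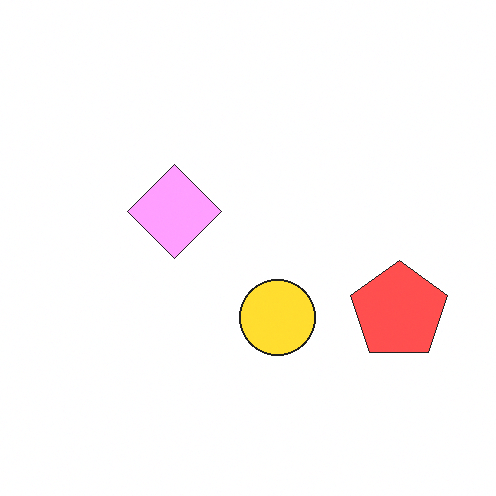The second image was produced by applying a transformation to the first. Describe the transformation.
The transformation is: noticeably brightened.

Every pixel — background and shapes alike — is uniformly brightened.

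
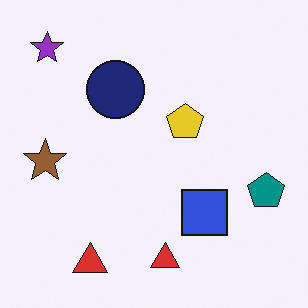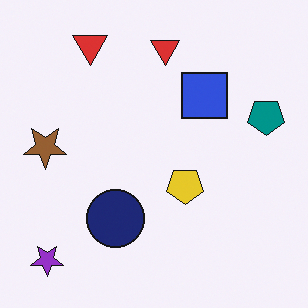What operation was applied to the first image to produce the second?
The second image is the first flipped vertically (top ↔ bottom).

The purple star is in the top-left of the first image and the bottom-left of the second — shapes on opposite sides of the horizontal midline have swapped in a mirror flip.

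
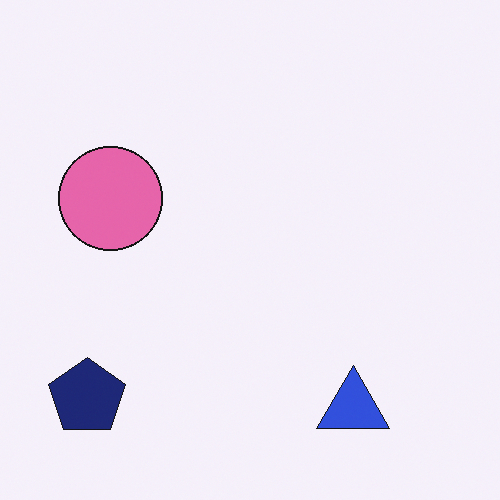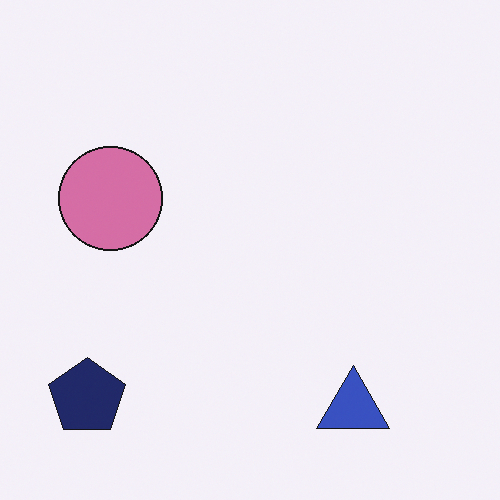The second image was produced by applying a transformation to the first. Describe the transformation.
It was slightly desaturated.

All colors are more muted and greyish — a global saturation change.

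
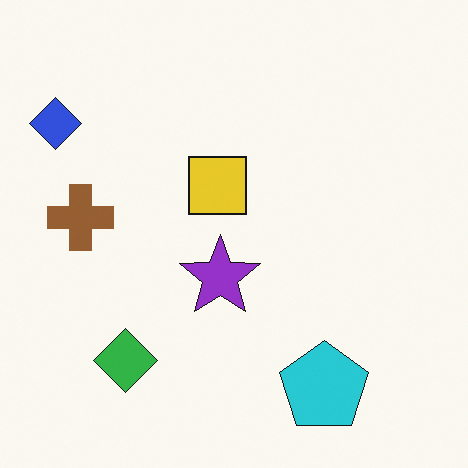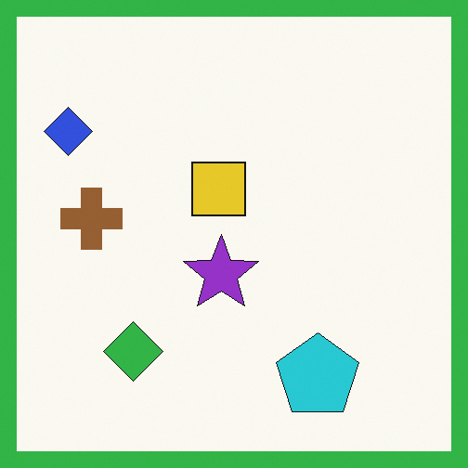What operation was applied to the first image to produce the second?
Framed with a green border.

A solid green frame runs around the edge of the second image, with the content slightly shrunk inside it.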